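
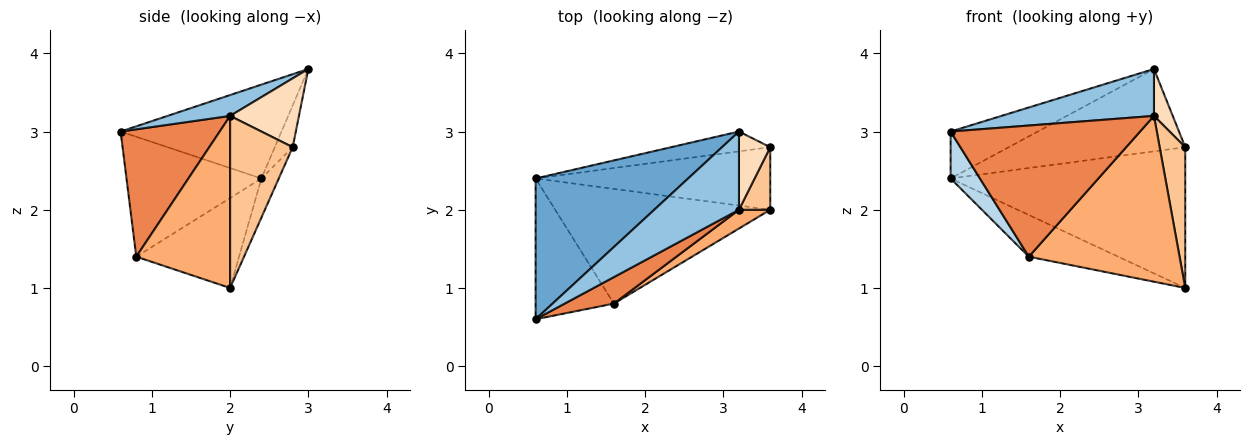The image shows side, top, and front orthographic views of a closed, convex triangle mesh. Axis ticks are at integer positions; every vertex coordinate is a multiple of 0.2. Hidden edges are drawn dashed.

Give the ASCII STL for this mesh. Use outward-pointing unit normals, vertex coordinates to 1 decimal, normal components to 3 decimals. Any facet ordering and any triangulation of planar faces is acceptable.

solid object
 facet normal -0.504 0.273 0.819
  outer loop
   vertex 0.6 2.4 2.4
   vertex 0.6 0.6 3.0
   vertex 3.2 3.0 3.8
  endloop
 endfacet
 facet normal 0.207 -0.503 0.839
  outer loop
   vertex 3.2 2.0 3.2
   vertex 3.2 3.0 3.8
   vertex 0.6 0.6 3.0
  endloop
 endfacet
 facet normal -0.824 -0.179 -0.537
  outer loop
   vertex 1.6 0.8 1.4
   vertex 0.6 0.6 3.0
   vertex 0.6 2.4 2.4
  endloop
 endfacet
 facet normal -0.366 0.318 -0.875
  outer loop
   vertex 1.6 0.8 1.4
   vertex 0.6 2.4 2.4
   vertex 3.6 2.0 1.0
  endloop
 endfacet
 facet normal 0.456 -0.872 0.176
  outer loop
   vertex 1.6 0.8 1.4
   vertex 3.2 2.0 3.2
   vertex 0.6 0.6 3.0
  endloop
 endfacet
 facet normal 0.526 -0.845 0.096
  outer loop
   vertex 1.6 0.8 1.4
   vertex 3.6 2.0 1.0
   vertex 3.2 2.0 3.2
  endloop
 endfacet
 facet normal 0.913 -0.373 0.166
  outer loop
   vertex 3.6 2.8 2.8
   vertex 3.2 2.0 3.2
   vertex 3.6 2.0 1.0
  endloop
 endfacet
 facet normal 0.884 -0.241 0.402
  outer loop
   vertex 3.6 2.8 2.8
   vertex 3.2 3.0 3.8
   vertex 3.2 2.0 3.2
  endloop
 endfacet
 facet normal -0.068 0.912 -0.405
  outer loop
   vertex 3.6 2.8 2.8
   vertex 3.6 2.0 1.0
   vertex 0.6 2.4 2.4
  endloop
 endfacet
 facet normal -0.098 0.968 -0.233
  outer loop
   vertex 3.6 2.8 2.8
   vertex 0.6 2.4 2.4
   vertex 3.2 3.0 3.8
  endloop
 endfacet
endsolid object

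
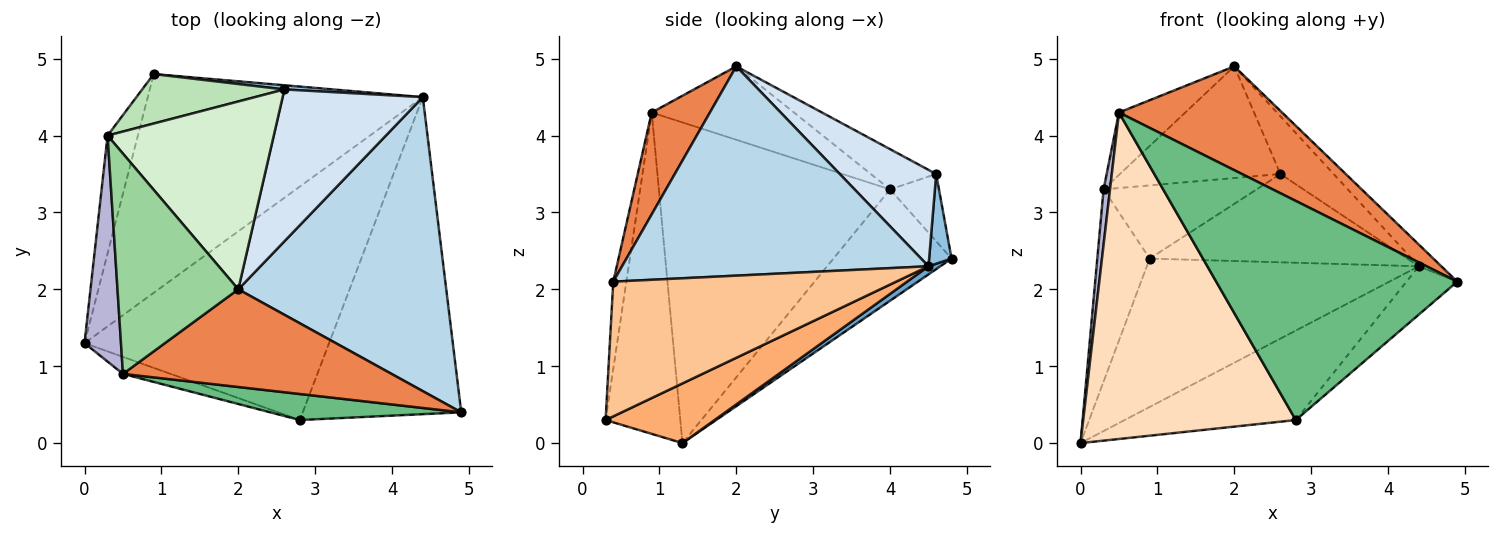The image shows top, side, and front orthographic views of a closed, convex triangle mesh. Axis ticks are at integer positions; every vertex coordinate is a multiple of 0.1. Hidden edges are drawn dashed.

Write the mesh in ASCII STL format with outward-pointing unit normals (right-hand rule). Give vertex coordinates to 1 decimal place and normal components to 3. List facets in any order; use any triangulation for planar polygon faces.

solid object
 facet normal 0.024 0.561 -0.827
  outer loop
   vertex 4.4 4.5 2.3
   vertex 0.0 1.3 0.0
   vertex 0.9 4.8 2.4
  endloop
 endfacet
 facet normal 0.087 0.995 0.047
  outer loop
   vertex 4.4 4.5 2.3
   vertex 0.9 4.8 2.4
   vertex 2.6 4.6 3.5
  endloop
 endfacet
 facet normal 0.708 0.052 0.704
  outer loop
   vertex 4.4 4.5 2.3
   vertex 2.0 2.0 4.9
   vertex 4.9 0.4 2.1
  endloop
 endfacet
 facet normal 0.541 0.299 0.786
  outer loop
   vertex 4.4 4.5 2.3
   vertex 2.6 4.6 3.5
   vertex 2.0 2.0 4.9
  endloop
 endfacet
 facet normal 0.252 -0.705 0.663
  outer loop
   vertex 0.5 0.9 4.3
   vertex 4.9 0.4 2.1
   vertex 2.0 2.0 4.9
  endloop
 endfacet
 facet normal 0.222 0.349 -0.910
  outer loop
   vertex 2.8 0.3 0.3
   vertex 0.0 1.3 0.0
   vertex 4.4 4.5 2.3
  endloop
 endfacet
 facet normal 0.643 0.115 -0.757
  outer loop
   vertex 2.8 0.3 0.3
   vertex 4.4 4.5 2.3
   vertex 4.9 0.4 2.1
  endloop
 endfacet
 facet normal -0.331 -0.942 -0.049
  outer loop
   vertex 2.8 0.3 0.3
   vertex 0.5 0.9 4.3
   vertex 0.0 1.3 0.0
  endloop
 endfacet
 facet normal -0.054 -0.992 0.118
  outer loop
   vertex 2.8 0.3 0.3
   vertex 4.9 0.4 2.1
   vertex 0.5 0.9 4.3
  endloop
 endfacet
 facet normal -0.505 0.235 0.831
  outer loop
   vertex 0.3 4.0 3.3
   vertex 0.5 0.9 4.3
   vertex 2.0 2.0 4.9
  endloop
 endfacet
 facet normal -0.256 0.801 0.541
  outer loop
   vertex 0.3 4.0 3.3
   vertex 2.6 4.6 3.5
   vertex 0.9 4.8 2.4
  endloop
 endfacet
 facet normal -0.204 0.500 0.842
  outer loop
   vertex 0.3 4.0 3.3
   vertex 2.0 2.0 4.9
   vertex 2.6 4.6 3.5
  endloop
 endfacet
 facet normal -0.887 0.394 -0.241
  outer loop
   vertex 0.3 4.0 3.3
   vertex 0.9 4.8 2.4
   vertex 0.0 1.3 0.0
  endloop
 endfacet
 facet normal -0.993 -0.028 0.113
  outer loop
   vertex 0.3 4.0 3.3
   vertex 0.0 1.3 0.0
   vertex 0.5 0.9 4.3
  endloop
 endfacet
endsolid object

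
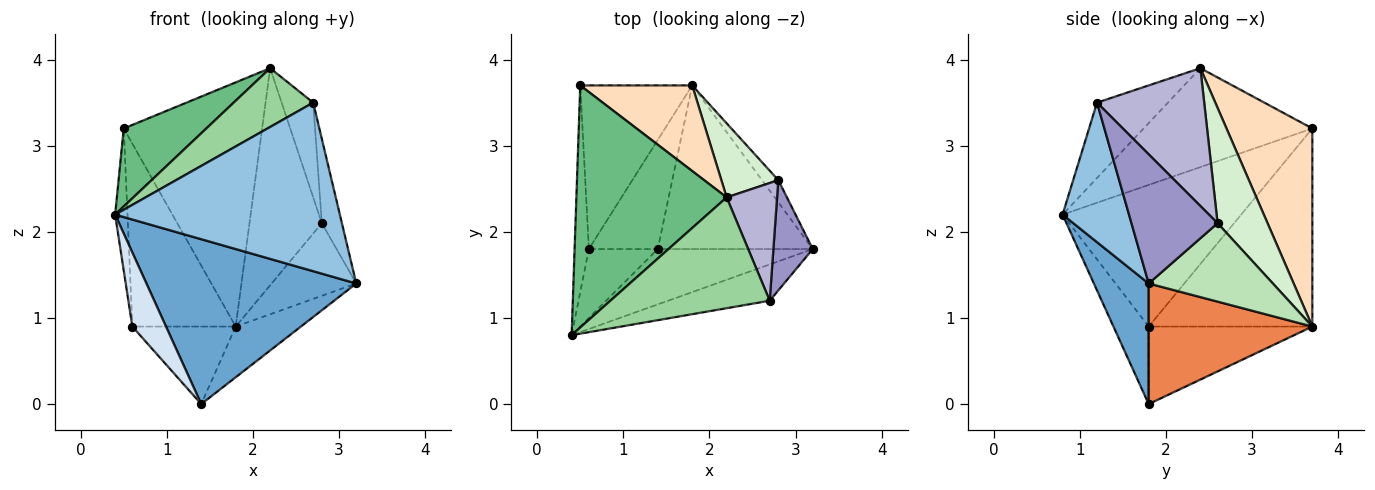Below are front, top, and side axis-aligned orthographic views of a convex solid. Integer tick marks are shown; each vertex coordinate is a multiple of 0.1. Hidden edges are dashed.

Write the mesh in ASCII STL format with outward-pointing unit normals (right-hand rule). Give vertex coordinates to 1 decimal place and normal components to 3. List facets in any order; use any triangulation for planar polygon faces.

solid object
 facet normal 0.240 -0.920 -0.309
  outer loop
   vertex 1.4 1.8 0.0
   vertex 3.2 1.8 1.4
   vertex 0.4 0.8 2.2
  endloop
 endfacet
 facet normal 0.278 -0.939 -0.202
  outer loop
   vertex 2.7 1.2 3.5
   vertex 0.4 0.8 2.2
   vertex 3.2 1.8 1.4
  endloop
 endfacet
 facet normal -0.993 0.069 -0.100
  outer loop
   vertex 0.6 1.8 0.9
   vertex 0.4 0.8 2.2
   vertex 0.5 3.7 3.2
  endloop
 endfacet
 facet normal -0.608 -0.581 -0.541
  outer loop
   vertex 0.6 1.8 0.9
   vertex 1.4 1.8 0.0
   vertex 0.4 0.8 2.2
  endloop
 endfacet
 facet normal 0.596 0.238 -0.767
  outer loop
   vertex 1.8 3.7 0.9
   vertex 3.2 1.8 1.4
   vertex 1.4 1.8 0.0
  endloop
 endfacet
 facet normal -0.763 0.482 -0.431
  outer loop
   vertex 1.8 3.7 0.9
   vertex 0.6 1.8 0.9
   vertex 0.5 3.7 3.2
  endloop
 endfacet
 facet normal -0.676 0.427 -0.601
  outer loop
   vertex 1.8 3.7 0.9
   vertex 1.4 1.8 0.0
   vertex 0.6 1.8 0.9
  endloop
 endfacet
 facet normal 0.505 0.814 0.286
  outer loop
   vertex 2.2 2.4 3.9
   vertex 1.8 3.7 0.9
   vertex 0.5 3.7 3.2
  endloop
 endfacet
 facet normal -0.531 -0.260 0.807
  outer loop
   vertex 2.2 2.4 3.9
   vertex 0.5 3.7 3.2
   vertex 0.4 0.8 2.2
  endloop
 endfacet
 facet normal -0.386 -0.432 0.815
  outer loop
   vertex 2.2 2.4 3.9
   vertex 0.4 0.8 2.2
   vertex 2.7 1.2 3.5
  endloop
 endfacet
 facet normal 0.814 0.555 -0.169
  outer loop
   vertex 2.8 2.6 2.1
   vertex 3.2 1.8 1.4
   vertex 1.8 3.7 0.9
  endloop
 endfacet
 facet normal 0.547 0.792 0.270
  outer loop
   vertex 2.8 2.6 2.1
   vertex 1.8 3.7 0.9
   vertex 2.2 2.4 3.9
  endloop
 endfacet
 facet normal 0.934 0.218 0.285
  outer loop
   vertex 2.8 2.6 2.1
   vertex 2.7 1.2 3.5
   vertex 3.2 1.8 1.4
  endloop
 endfacet
 facet normal 0.905 0.267 0.331
  outer loop
   vertex 2.8 2.6 2.1
   vertex 2.2 2.4 3.9
   vertex 2.7 1.2 3.5
  endloop
 endfacet
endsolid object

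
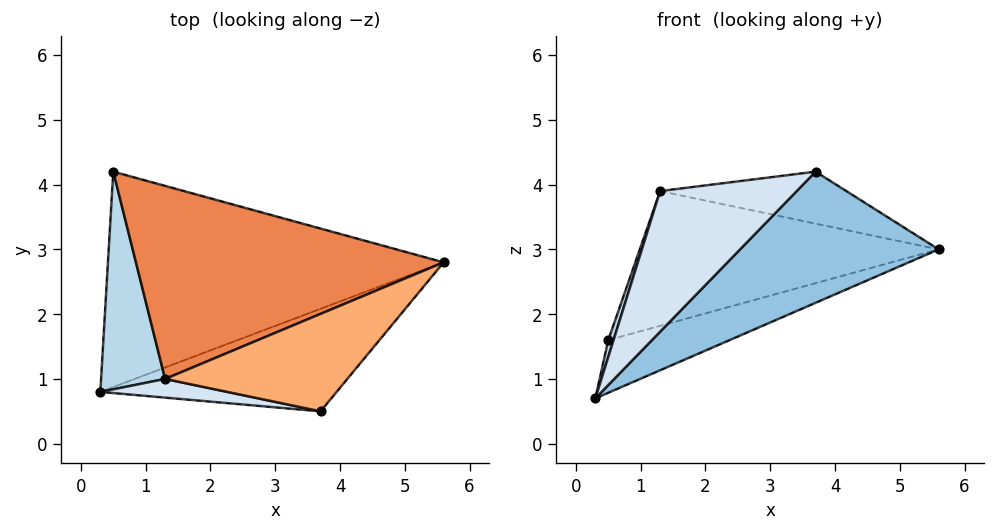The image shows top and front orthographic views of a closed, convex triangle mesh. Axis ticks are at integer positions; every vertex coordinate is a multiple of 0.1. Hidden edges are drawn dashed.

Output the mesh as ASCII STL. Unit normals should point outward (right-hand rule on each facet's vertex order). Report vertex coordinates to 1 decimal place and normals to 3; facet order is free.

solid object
 facet normal 0.315 0.226 -0.922
  outer loop
   vertex 0.5 4.2 1.6
   vertex 5.6 2.8 3.0
   vertex 0.3 0.8 0.7
  endloop
 endfacet
 facet normal 0.492 -0.686 -0.536
  outer loop
   vertex 3.7 0.5 4.2
   vertex 0.3 0.8 0.7
   vertex 5.6 2.8 3.0
  endloop
 endfacet
 facet normal -0.954 -0.023 0.300
  outer loop
   vertex 1.3 1.0 3.9
   vertex 0.5 4.2 1.6
   vertex 0.3 0.8 0.7
  endloop
 endfacet
 facet normal -0.218 -0.968 0.128
  outer loop
   vertex 1.3 1.0 3.9
   vertex 0.3 0.8 0.7
   vertex 3.7 0.5 4.2
  endloop
 endfacet
 facet normal -0.068 0.571 0.818
  outer loop
   vertex 1.3 1.0 3.9
   vertex 5.6 2.8 3.0
   vertex 0.5 4.2 1.6
  endloop
 endfacet
 facet normal -0.012 0.470 0.882
  outer loop
   vertex 1.3 1.0 3.9
   vertex 3.7 0.5 4.2
   vertex 5.6 2.8 3.0
  endloop
 endfacet
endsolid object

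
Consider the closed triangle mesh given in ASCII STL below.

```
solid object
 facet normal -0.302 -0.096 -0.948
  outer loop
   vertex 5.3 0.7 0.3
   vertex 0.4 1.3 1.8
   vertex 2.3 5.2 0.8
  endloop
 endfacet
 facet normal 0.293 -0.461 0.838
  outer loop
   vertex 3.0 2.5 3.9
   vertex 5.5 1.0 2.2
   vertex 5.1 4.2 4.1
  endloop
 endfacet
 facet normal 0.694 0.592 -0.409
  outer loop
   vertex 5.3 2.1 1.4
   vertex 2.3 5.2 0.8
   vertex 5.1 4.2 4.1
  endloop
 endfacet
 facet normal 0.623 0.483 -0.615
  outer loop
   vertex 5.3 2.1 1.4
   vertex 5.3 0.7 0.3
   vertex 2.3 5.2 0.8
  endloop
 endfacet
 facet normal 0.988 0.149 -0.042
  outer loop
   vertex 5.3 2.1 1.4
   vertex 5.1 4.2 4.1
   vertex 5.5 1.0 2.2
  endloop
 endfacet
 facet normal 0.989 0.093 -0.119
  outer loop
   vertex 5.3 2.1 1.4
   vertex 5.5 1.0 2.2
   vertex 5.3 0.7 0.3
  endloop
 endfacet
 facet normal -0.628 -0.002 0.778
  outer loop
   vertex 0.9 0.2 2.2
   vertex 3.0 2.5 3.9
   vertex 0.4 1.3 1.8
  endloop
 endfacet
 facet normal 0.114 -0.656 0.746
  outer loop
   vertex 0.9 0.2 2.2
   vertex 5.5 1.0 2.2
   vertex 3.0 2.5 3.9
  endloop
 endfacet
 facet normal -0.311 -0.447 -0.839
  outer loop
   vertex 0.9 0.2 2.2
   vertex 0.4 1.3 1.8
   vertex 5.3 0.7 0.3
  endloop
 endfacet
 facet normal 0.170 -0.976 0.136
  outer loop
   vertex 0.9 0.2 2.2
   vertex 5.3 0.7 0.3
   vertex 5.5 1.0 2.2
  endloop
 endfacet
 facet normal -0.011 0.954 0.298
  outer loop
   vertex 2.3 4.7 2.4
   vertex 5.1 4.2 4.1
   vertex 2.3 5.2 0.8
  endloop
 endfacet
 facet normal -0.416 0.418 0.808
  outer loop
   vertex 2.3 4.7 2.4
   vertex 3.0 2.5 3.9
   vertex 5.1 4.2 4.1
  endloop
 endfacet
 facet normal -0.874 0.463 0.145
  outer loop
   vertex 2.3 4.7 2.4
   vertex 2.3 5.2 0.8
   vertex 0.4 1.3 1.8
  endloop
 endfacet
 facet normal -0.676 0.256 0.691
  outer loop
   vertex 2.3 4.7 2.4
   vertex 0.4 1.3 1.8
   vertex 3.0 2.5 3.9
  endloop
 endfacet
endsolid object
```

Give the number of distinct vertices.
9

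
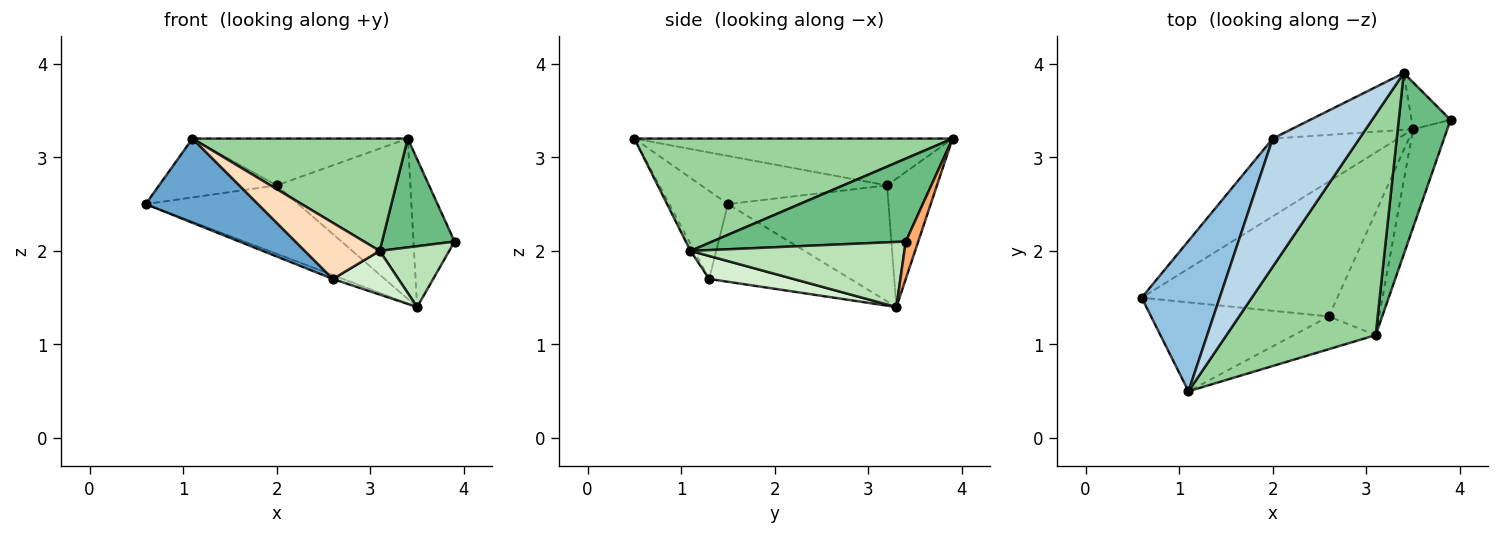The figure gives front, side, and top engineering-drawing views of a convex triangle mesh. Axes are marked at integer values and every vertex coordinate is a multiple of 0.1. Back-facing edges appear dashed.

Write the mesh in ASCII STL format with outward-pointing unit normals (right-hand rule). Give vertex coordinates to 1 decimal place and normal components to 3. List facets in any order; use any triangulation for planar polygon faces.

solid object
 facet normal -0.338 -0.647 -0.683
  outer loop
   vertex 2.6 1.3 1.7
   vertex 1.1 0.5 3.2
   vertex 0.6 1.5 2.5
  endloop
 endfacet
 facet normal -0.499 0.316 0.807
  outer loop
   vertex 2.0 3.2 2.7
   vertex 0.6 1.5 2.5
   vertex 1.1 0.5 3.2
  endloop
 endfacet
 facet normal -0.452 0.306 0.838
  outer loop
   vertex 2.0 3.2 2.7
   vertex 1.1 0.5 3.2
   vertex 3.4 3.9 3.2
  endloop
 endfacet
 facet normal -0.369 0.027 -0.929
  outer loop
   vertex 3.5 3.3 1.4
   vertex 2.6 1.3 1.7
   vertex 0.6 1.5 2.5
  endloop
 endfacet
 facet normal -0.571 0.542 -0.617
  outer loop
   vertex 3.5 3.3 1.4
   vertex 0.6 1.5 2.5
   vertex 2.0 3.2 2.7
  endloop
 endfacet
 facet normal 0.278 0.916 -0.290
  outer loop
   vertex 3.5 3.3 1.4
   vertex 3.4 3.9 3.2
   vertex 3.9 3.4 2.1
  endloop
 endfacet
 facet normal -0.332 0.889 -0.315
  outer loop
   vertex 3.5 3.3 1.4
   vertex 2.0 3.2 2.7
   vertex 3.4 3.9 3.2
  endloop
 endfacet
 facet normal -0.043 -0.863 -0.503
  outer loop
   vertex 3.1 1.1 2.0
   vertex 1.1 0.5 3.2
   vertex 2.6 1.3 1.7
  endloop
 endfacet
 facet normal 0.808 -0.303 0.505
  outer loop
   vertex 3.1 1.1 2.0
   vertex 3.9 3.4 2.1
   vertex 3.4 3.9 3.2
  endloop
 endfacet
 facet normal 0.557 -0.377 0.740
  outer loop
   vertex 3.1 1.1 2.0
   vertex 3.4 3.9 3.2
   vertex 1.1 0.5 3.2
  endloop
 endfacet
 facet normal 0.851 -0.277 -0.447
  outer loop
   vertex 3.1 1.1 2.0
   vertex 3.5 3.3 1.4
   vertex 3.9 3.4 2.1
  endloop
 endfacet
 facet normal 0.396 -0.308 -0.865
  outer loop
   vertex 3.1 1.1 2.0
   vertex 2.6 1.3 1.7
   vertex 3.5 3.3 1.4
  endloop
 endfacet
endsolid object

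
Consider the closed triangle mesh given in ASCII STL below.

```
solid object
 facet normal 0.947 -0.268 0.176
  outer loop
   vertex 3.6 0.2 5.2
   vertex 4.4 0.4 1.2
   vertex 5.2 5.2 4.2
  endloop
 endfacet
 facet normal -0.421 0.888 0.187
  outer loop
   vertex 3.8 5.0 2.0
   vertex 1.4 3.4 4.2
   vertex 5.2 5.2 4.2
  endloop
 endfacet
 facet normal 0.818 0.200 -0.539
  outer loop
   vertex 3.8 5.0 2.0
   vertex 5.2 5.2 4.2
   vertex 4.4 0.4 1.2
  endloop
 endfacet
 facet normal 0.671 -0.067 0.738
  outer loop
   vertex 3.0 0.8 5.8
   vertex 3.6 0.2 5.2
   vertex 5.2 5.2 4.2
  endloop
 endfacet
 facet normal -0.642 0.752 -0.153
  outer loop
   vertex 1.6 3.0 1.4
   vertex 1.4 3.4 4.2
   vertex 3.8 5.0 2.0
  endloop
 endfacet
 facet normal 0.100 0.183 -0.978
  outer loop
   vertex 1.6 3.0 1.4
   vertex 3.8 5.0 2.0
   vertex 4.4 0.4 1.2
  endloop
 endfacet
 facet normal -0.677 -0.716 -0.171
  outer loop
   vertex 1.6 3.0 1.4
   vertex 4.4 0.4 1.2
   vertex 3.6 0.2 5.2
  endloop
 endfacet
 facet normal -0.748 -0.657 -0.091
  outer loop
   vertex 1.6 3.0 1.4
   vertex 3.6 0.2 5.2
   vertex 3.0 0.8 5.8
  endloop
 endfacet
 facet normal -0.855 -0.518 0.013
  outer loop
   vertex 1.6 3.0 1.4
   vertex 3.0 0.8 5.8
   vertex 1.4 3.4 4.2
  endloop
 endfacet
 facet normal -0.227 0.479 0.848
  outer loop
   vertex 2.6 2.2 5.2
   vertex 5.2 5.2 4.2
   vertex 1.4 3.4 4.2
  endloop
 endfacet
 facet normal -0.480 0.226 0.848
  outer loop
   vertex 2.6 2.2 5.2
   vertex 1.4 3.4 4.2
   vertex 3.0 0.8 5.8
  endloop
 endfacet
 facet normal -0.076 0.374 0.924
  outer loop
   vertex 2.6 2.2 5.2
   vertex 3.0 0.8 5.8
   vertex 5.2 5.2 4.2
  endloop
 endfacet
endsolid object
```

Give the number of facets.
12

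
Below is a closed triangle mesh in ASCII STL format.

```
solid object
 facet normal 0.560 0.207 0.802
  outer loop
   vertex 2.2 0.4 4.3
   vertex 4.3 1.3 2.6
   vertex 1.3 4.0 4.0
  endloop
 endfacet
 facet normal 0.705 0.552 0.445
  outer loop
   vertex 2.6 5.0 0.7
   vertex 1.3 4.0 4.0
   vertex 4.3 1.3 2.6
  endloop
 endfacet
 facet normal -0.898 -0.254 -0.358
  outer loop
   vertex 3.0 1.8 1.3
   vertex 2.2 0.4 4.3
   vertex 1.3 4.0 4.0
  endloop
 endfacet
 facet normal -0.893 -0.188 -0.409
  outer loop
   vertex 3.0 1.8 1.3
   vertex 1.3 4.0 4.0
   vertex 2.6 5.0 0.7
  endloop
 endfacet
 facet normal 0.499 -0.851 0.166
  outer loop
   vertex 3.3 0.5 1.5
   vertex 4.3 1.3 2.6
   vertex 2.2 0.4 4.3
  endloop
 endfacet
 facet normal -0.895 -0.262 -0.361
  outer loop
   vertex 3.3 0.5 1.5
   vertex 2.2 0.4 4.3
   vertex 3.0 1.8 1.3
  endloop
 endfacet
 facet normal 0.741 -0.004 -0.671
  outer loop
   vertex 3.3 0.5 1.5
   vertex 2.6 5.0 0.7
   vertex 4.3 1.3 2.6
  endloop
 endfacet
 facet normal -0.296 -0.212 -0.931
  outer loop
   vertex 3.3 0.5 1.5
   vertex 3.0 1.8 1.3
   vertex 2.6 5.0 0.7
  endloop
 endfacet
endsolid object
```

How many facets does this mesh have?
8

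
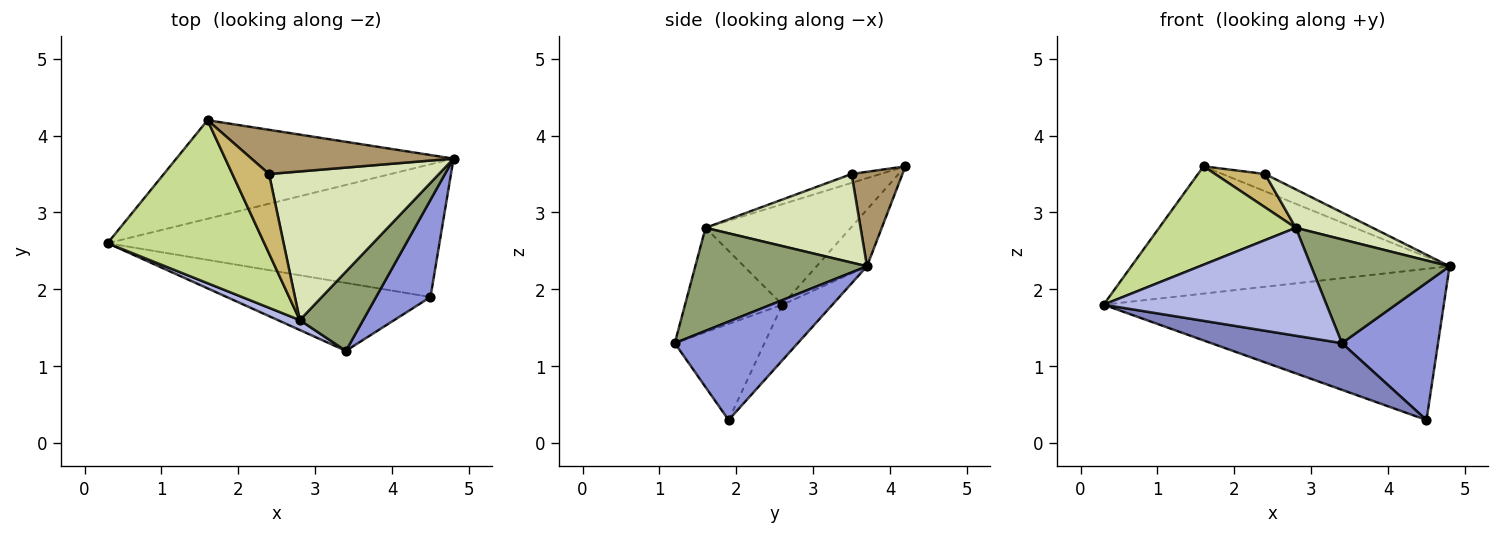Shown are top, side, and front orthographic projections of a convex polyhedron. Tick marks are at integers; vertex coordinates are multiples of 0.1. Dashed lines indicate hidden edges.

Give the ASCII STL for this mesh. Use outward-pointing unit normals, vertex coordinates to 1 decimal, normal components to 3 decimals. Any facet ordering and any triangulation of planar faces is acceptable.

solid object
 facet normal -0.110 0.747 -0.656
  outer loop
   vertex 4.5 1.9 0.3
   vertex 0.3 2.6 1.8
   vertex 4.8 3.7 2.3
  endloop
 endfacet
 facet normal -0.362 -0.528 -0.768
  outer loop
   vertex 4.5 1.9 0.3
   vertex 3.4 1.2 1.3
   vertex 0.3 2.6 1.8
  endloop
 endfacet
 facet normal 0.722 -0.564 0.400
  outer loop
   vertex 4.5 1.9 0.3
   vertex 4.8 3.7 2.3
   vertex 3.4 1.2 1.3
  endloop
 endfacet
 facet normal -0.399 -0.913 0.084
  outer loop
   vertex 2.8 1.6 2.8
   vertex 0.3 2.6 1.8
   vertex 3.4 1.2 1.3
  endloop
 endfacet
 facet normal 0.702 -0.566 0.432
  outer loop
   vertex 2.8 1.6 2.8
   vertex 3.4 1.2 1.3
   vertex 4.8 3.7 2.3
  endloop
 endfacet
 facet normal -0.124 0.784 -0.608
  outer loop
   vertex 1.6 4.2 3.6
   vertex 4.8 3.7 2.3
   vertex 0.3 2.6 1.8
  endloop
 endfacet
 facet normal -0.481 -0.453 0.750
  outer loop
   vertex 1.6 4.2 3.6
   vertex 0.3 2.6 1.8
   vertex 2.8 1.6 2.8
  endloop
 endfacet
 facet normal 0.451 -0.224 0.864
  outer loop
   vertex 2.4 3.5 3.5
   vertex 2.8 1.6 2.8
   vertex 4.8 3.7 2.3
  endloop
 endfacet
 facet normal 0.399 0.334 0.854
  outer loop
   vertex 2.4 3.5 3.5
   vertex 4.8 3.7 2.3
   vertex 1.6 4.2 3.6
  endloop
 endfacet
 facet normal -0.218 -0.377 0.900
  outer loop
   vertex 2.4 3.5 3.5
   vertex 1.6 4.2 3.6
   vertex 2.8 1.6 2.8
  endloop
 endfacet
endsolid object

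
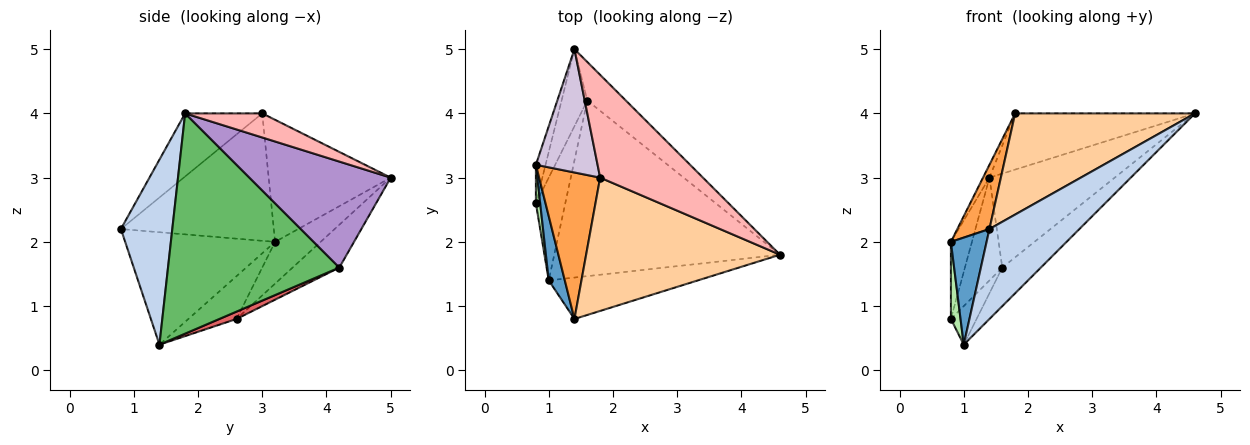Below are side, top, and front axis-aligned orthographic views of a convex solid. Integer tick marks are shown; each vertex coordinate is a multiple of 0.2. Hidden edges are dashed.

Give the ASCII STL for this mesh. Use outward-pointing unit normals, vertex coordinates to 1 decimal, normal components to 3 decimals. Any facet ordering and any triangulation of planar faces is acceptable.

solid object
 facet normal -0.964 -0.229 0.138
  outer loop
   vertex 1.0 1.4 0.4
   vertex 1.4 0.8 2.2
   vertex 0.8 3.2 2.0
  endloop
 endfacet
 facet normal 0.461 -0.806 -0.371
  outer loop
   vertex 1.0 1.4 0.4
   vertex 4.6 1.8 4.0
   vertex 1.4 0.8 2.2
  endloop
 endfacet
 facet normal -0.886 -0.186 0.424
  outer loop
   vertex 1.8 3.0 4.0
   vertex 0.8 3.2 2.0
   vertex 1.4 0.8 2.2
  endloop
 endfacet
 facet normal -0.251 -0.585 0.771
  outer loop
   vertex 1.8 3.0 4.0
   vertex 1.4 0.8 2.2
   vertex 4.6 1.8 4.0
  endloop
 endfacet
 facet normal 0.690 0.155 -0.707
  outer loop
   vertex 1.6 4.2 1.6
   vertex 4.6 1.8 4.0
   vertex 1.0 1.4 0.4
  endloop
 endfacet
 facet normal -0.976 -0.195 0.098
  outer loop
   vertex 0.8 2.6 0.8
   vertex 1.0 1.4 0.4
   vertex 0.8 3.2 2.0
  endloop
 endfacet
 facet normal 0.228 0.342 -0.912
  outer loop
   vertex 0.8 2.6 0.8
   vertex 1.6 4.2 1.6
   vertex 1.0 1.4 0.4
  endloop
 endfacet
 facet normal 0.201 0.470 0.859
  outer loop
   vertex 1.4 5.0 3.0
   vertex 1.8 3.0 4.0
   vertex 4.6 1.8 4.0
  endloop
 endfacet
 facet normal 0.722 0.640 -0.263
  outer loop
   vertex 1.4 5.0 3.0
   vertex 4.6 1.8 4.0
   vertex 1.6 4.2 1.6
  endloop
 endfacet
 facet normal -0.892 0.047 0.450
  outer loop
   vertex 1.4 5.0 3.0
   vertex 0.8 3.2 2.0
   vertex 1.8 3.0 4.0
  endloop
 endfacet
 facet normal -0.889 0.410 -0.205
  outer loop
   vertex 1.4 5.0 3.0
   vertex 0.8 2.6 0.8
   vertex 0.8 3.2 2.0
  endloop
 endfacet
 facet normal -0.707 0.566 -0.424
  outer loop
   vertex 1.4 5.0 3.0
   vertex 1.6 4.2 1.6
   vertex 0.8 2.6 0.8
  endloop
 endfacet
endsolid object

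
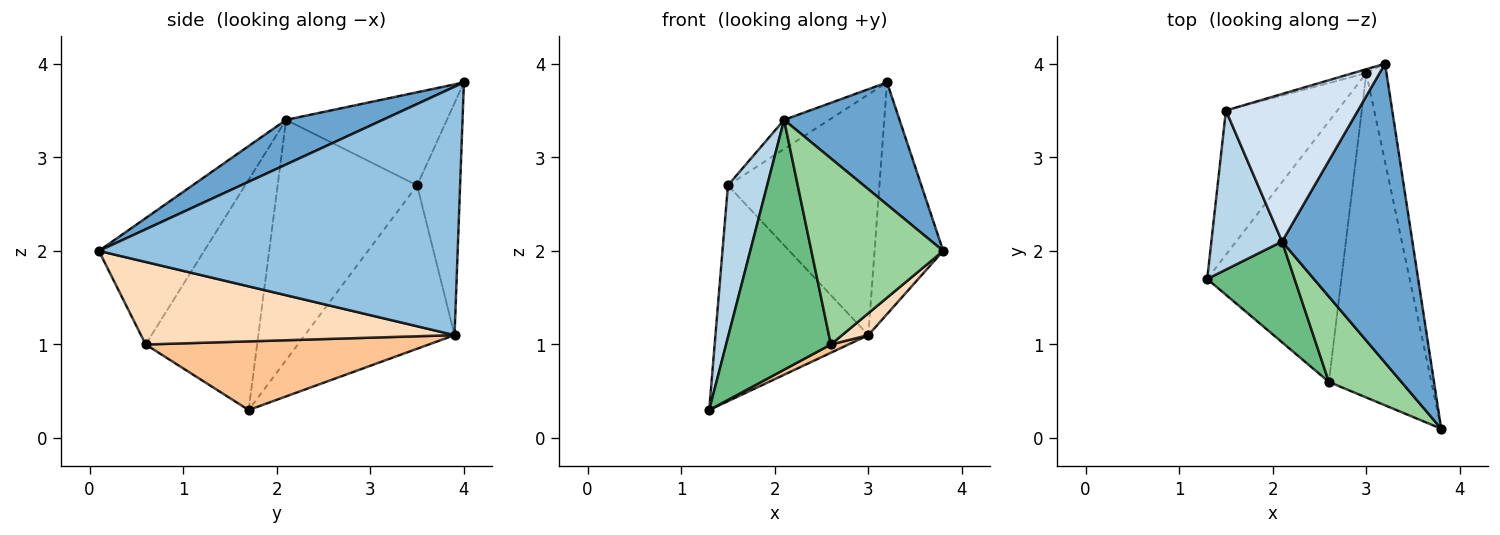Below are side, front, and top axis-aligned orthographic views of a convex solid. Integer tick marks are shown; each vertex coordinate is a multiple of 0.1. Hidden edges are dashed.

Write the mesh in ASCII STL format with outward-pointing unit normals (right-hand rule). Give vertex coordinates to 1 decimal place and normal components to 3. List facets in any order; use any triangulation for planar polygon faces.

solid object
 facet normal 0.302 -0.361 0.882
  outer loop
   vertex 2.1 2.1 3.4
   vertex 3.8 0.1 2.0
   vertex 3.2 4.0 3.8
  endloop
 endfacet
 facet normal 0.979 0.187 -0.079
  outer loop
   vertex 3.0 3.9 1.1
   vertex 3.2 4.0 3.8
   vertex 3.8 0.1 2.0
  endloop
 endfacet
 facet normal -0.926 -0.261 0.273
  outer loop
   vertex 1.5 3.5 2.7
   vertex 1.3 1.7 0.3
   vertex 2.1 2.1 3.4
  endloop
 endfacet
 facet normal -0.569 0.160 0.807
  outer loop
   vertex 1.5 3.5 2.7
   vertex 2.1 2.1 3.4
   vertex 3.2 4.0 3.8
  endloop
 endfacet
 facet normal -0.631 0.645 -0.431
  outer loop
   vertex 1.5 3.5 2.7
   vertex 3.0 3.9 1.1
   vertex 1.3 1.7 0.3
  endloop
 endfacet
 facet normal -0.273 0.962 -0.015
  outer loop
   vertex 1.5 3.5 2.7
   vertex 3.2 4.0 3.8
   vertex 3.0 3.9 1.1
  endloop
 endfacet
 facet normal 0.455 -0.028 -0.890
  outer loop
   vertex 2.6 0.6 1.0
   vertex 1.3 1.7 0.3
   vertex 3.0 3.9 1.1
  endloop
 endfacet
 facet normal 0.626 -0.052 -0.778
  outer loop
   vertex 2.6 0.6 1.0
   vertex 3.0 3.9 1.1
   vertex 3.8 0.1 2.0
  endloop
 endfacet
 facet normal -0.702 -0.660 0.266
  outer loop
   vertex 2.6 0.6 1.0
   vertex 2.1 2.1 3.4
   vertex 1.3 1.7 0.3
  endloop
 endfacet
 facet normal -0.588 -0.736 0.337
  outer loop
   vertex 2.6 0.6 1.0
   vertex 3.8 0.1 2.0
   vertex 2.1 2.1 3.4
  endloop
 endfacet
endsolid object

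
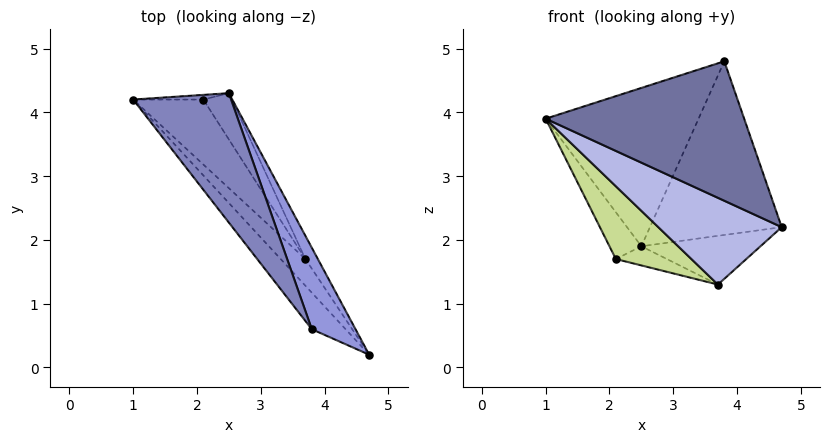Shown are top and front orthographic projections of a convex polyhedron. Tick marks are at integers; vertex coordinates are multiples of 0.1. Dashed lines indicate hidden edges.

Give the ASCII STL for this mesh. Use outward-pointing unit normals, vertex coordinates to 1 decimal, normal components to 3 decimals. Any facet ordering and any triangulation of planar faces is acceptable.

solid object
 facet normal -0.758 -0.631 -0.165
  outer loop
   vertex 3.8 0.6 4.8
   vertex 1.0 4.2 3.9
   vertex 4.7 0.2 2.2
  endloop
 endfacet
 facet normal 0.621 0.607 0.496
  outer loop
   vertex 3.8 0.6 4.8
   vertex 2.5 4.3 1.9
   vertex 1.0 4.2 3.9
  endloop
 endfacet
 facet normal 0.852 0.474 0.222
  outer loop
   vertex 3.8 0.6 4.8
   vertex 4.7 0.2 2.2
   vertex 2.5 4.3 1.9
  endloop
 endfacet
 facet normal -0.760 -0.621 -0.191
  outer loop
   vertex 3.7 1.7 1.3
   vertex 4.7 0.2 2.2
   vertex 1.0 4.2 3.9
  endloop
 endfacet
 facet normal 0.867 0.450 -0.214
  outer loop
   vertex 3.7 1.7 1.3
   vertex 2.5 4.3 1.9
   vertex 4.7 0.2 2.2
  endloop
 endfacet
 facet normal -0.195 0.976 -0.098
  outer loop
   vertex 2.1 4.2 1.7
   vertex 1.0 4.2 3.9
   vertex 2.5 4.3 1.9
  endloop
 endfacet
 facet normal -0.800 -0.448 -0.400
  outer loop
   vertex 2.1 4.2 1.7
   vertex 3.7 1.7 1.3
   vertex 1.0 4.2 3.9
  endloop
 endfacet
 facet normal 0.344 0.359 -0.868
  outer loop
   vertex 2.1 4.2 1.7
   vertex 2.5 4.3 1.9
   vertex 3.7 1.7 1.3
  endloop
 endfacet
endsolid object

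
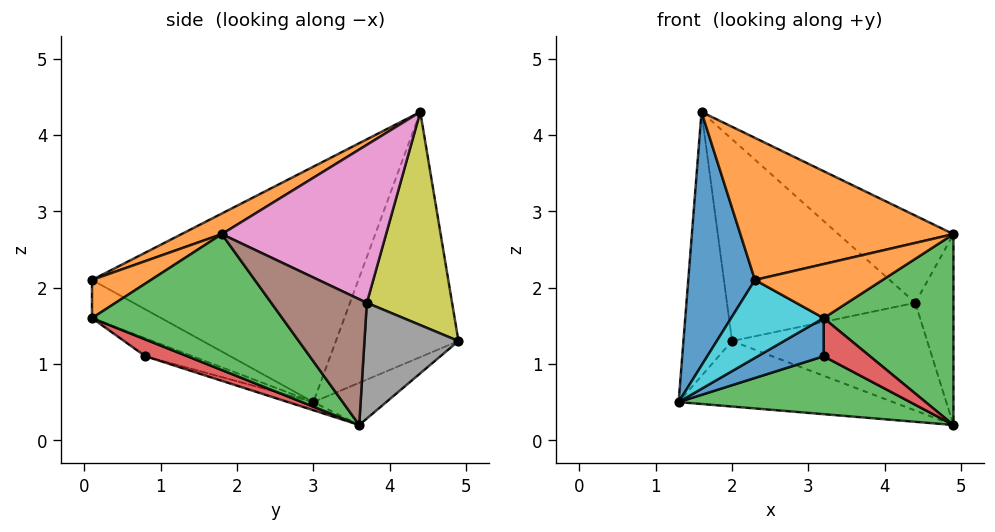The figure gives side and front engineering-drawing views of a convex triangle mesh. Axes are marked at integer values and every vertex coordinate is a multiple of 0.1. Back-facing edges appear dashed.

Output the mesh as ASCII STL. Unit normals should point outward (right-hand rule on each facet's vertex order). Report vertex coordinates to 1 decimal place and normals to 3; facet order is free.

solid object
 facet normal -0.957 -0.240 0.164
  outer loop
   vertex 1.6 4.4 4.3
   vertex 1.3 3.0 0.5
   vertex 2.3 0.1 2.1
  endloop
 endfacet
 facet normal 0.084 -0.443 0.893
  outer loop
   vertex 4.9 1.8 2.7
   vertex 1.6 4.4 4.3
   vertex 2.3 0.1 2.1
  endloop
 endfacet
 facet normal -0.032 -0.288 -0.957
  outer loop
   vertex 3.2 0.8 1.1
   vertex 1.3 3.0 0.5
   vertex 4.9 3.6 0.2
  endloop
 endfacet
 facet normal -0.146 0.429 -0.891
  outer loop
   vertex 2.0 4.9 1.3
   vertex 4.9 3.6 0.2
   vertex 1.3 3.0 0.5
  endloop
 endfacet
 facet normal -0.928 0.368 -0.062
  outer loop
   vertex 2.0 4.9 1.3
   vertex 1.3 3.0 0.5
   vertex 1.6 4.4 4.3
  endloop
 endfacet
 facet normal 0.897 0.358 0.258
  outer loop
   vertex 4.4 3.7 1.8
   vertex 4.9 1.8 2.7
   vertex 4.9 3.6 0.2
  endloop
 endfacet
 facet normal 0.653 0.458 0.603
  outer loop
   vertex 4.4 3.7 1.8
   vertex 1.6 4.4 4.3
   vertex 4.9 1.8 2.7
  endloop
 endfacet
 facet normal 0.433 0.898 0.079
  outer loop
   vertex 4.4 3.7 1.8
   vertex 4.9 3.6 0.2
   vertex 2.0 4.9 1.3
  endloop
 endfacet
 facet normal 0.404 0.892 0.203
  outer loop
   vertex 4.4 3.7 1.8
   vertex 2.0 4.9 1.3
   vertex 1.6 4.4 4.3
  endloop
 endfacet
 facet normal -0.407 -0.545 -0.733
  outer loop
   vertex 3.2 0.1 1.6
   vertex 2.3 0.1 2.1
   vertex 1.3 3.0 0.5
  endloop
 endfacet
 facet normal -0.384 -0.537 -0.751
  outer loop
   vertex 3.2 0.1 1.6
   vertex 1.3 3.0 0.5
   vertex 3.2 0.8 1.1
  endloop
 endfacet
 facet normal 0.335 -0.725 0.602
  outer loop
   vertex 3.2 0.1 1.6
   vertex 4.9 1.8 2.7
   vertex 2.3 0.1 2.1
  endloop
 endfacet
 facet normal 0.765 -0.522 -0.376
  outer loop
   vertex 3.2 0.1 1.6
   vertex 4.9 3.6 0.2
   vertex 4.9 1.8 2.7
  endloop
 endfacet
 facet normal 0.466 -0.514 -0.720
  outer loop
   vertex 3.2 0.1 1.6
   vertex 3.2 0.8 1.1
   vertex 4.9 3.6 0.2
  endloop
 endfacet
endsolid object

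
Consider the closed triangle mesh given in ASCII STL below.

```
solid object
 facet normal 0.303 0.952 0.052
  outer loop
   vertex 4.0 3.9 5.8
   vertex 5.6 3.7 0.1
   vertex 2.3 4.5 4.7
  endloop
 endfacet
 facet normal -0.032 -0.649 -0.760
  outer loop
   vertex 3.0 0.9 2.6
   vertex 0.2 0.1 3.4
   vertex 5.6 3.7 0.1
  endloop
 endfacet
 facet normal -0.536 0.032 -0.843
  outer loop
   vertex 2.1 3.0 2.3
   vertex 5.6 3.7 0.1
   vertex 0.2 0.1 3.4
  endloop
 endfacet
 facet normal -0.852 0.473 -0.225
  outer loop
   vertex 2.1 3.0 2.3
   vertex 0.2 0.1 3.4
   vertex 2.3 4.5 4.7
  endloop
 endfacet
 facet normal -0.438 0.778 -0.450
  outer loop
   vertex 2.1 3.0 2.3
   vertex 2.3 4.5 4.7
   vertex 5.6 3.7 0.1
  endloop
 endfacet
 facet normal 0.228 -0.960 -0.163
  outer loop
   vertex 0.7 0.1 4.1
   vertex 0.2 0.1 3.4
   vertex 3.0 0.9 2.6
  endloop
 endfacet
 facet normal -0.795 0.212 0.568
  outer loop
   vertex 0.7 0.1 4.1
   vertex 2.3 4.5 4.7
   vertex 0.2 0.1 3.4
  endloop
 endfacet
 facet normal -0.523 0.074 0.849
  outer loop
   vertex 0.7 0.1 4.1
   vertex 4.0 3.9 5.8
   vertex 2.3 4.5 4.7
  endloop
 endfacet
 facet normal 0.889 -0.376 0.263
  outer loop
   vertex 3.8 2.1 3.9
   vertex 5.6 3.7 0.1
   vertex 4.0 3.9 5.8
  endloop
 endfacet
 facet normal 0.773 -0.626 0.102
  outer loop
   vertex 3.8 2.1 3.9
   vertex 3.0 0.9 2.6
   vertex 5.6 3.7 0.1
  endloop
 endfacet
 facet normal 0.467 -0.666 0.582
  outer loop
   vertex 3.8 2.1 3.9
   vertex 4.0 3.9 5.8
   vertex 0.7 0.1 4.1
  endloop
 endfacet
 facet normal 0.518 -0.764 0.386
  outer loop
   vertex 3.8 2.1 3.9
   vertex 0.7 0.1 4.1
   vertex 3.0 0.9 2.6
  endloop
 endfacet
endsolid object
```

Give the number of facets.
12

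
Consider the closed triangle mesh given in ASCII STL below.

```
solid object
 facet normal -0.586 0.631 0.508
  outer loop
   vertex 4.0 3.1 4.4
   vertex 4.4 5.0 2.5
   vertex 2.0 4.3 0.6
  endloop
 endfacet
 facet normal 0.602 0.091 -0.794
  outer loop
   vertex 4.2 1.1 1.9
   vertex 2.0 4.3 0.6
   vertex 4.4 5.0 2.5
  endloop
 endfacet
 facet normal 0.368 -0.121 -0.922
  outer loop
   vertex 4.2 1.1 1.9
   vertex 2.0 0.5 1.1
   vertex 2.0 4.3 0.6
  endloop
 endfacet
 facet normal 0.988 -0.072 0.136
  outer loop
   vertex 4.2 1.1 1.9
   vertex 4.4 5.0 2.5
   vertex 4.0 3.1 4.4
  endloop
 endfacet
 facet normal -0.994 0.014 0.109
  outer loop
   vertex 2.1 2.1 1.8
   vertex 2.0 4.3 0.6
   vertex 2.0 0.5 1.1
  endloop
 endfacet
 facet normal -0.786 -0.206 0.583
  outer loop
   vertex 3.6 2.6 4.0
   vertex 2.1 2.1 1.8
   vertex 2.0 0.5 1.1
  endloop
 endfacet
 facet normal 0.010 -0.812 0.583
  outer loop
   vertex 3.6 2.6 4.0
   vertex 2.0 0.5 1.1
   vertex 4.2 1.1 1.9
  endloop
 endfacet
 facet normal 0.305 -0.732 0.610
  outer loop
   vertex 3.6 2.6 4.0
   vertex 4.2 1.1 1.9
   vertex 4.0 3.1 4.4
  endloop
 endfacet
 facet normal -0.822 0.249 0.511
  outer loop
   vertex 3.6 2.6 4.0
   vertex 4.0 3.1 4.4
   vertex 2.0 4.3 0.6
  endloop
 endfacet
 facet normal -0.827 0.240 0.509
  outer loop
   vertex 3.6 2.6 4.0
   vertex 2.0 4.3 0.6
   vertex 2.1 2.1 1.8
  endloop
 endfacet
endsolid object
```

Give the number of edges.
15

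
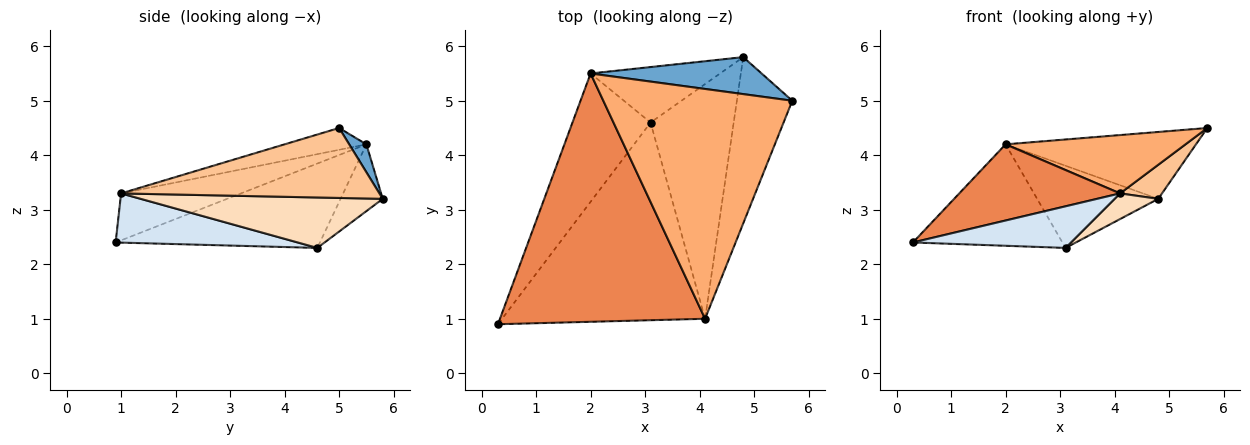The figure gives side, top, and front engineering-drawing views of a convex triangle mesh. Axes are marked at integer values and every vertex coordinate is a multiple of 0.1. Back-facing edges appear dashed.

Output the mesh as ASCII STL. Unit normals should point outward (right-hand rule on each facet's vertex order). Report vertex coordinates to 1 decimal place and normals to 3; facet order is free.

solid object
 facet normal 0.079 0.872 0.482
  outer loop
   vertex 2.0 5.5 4.2
   vertex 5.7 5.0 4.5
   vertex 4.8 5.8 3.2
  endloop
 endfacet
 facet normal -0.647 0.473 -0.598
  outer loop
   vertex 2.0 5.5 4.2
   vertex 3.1 4.6 2.3
   vertex 0.3 0.9 2.4
  endloop
 endfacet
 facet normal -0.277 0.796 -0.538
  outer loop
   vertex 2.0 5.5 4.2
   vertex 4.8 5.8 3.2
   vertex 3.1 4.6 2.3
  endloop
 endfacet
 facet normal 0.231 -0.200 -0.952
  outer loop
   vertex 4.1 1.0 3.3
   vertex 0.3 0.9 2.4
   vertex 3.1 4.6 2.3
  endloop
 endfacet
 facet normal -0.214 -0.286 0.934
  outer loop
   vertex 4.1 1.0 3.3
   vertex 2.0 5.5 4.2
   vertex 0.3 0.9 2.4
  endloop
 endfacet
 facet normal -0.111 -0.245 0.963
  outer loop
   vertex 4.1 1.0 3.3
   vertex 5.7 5.0 4.5
   vertex 2.0 5.5 4.2
  endloop
 endfacet
 facet normal 0.778 -0.126 -0.616
  outer loop
   vertex 4.1 1.0 3.3
   vertex 4.8 5.8 3.2
   vertex 5.7 5.0 4.5
  endloop
 endfacet
 facet normal 0.516 -0.093 -0.851
  outer loop
   vertex 4.1 1.0 3.3
   vertex 3.1 4.6 2.3
   vertex 4.8 5.8 3.2
  endloop
 endfacet
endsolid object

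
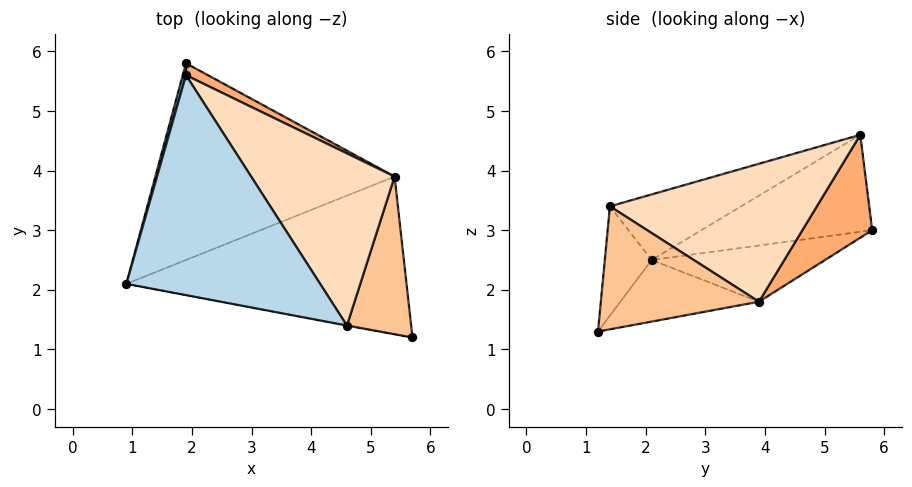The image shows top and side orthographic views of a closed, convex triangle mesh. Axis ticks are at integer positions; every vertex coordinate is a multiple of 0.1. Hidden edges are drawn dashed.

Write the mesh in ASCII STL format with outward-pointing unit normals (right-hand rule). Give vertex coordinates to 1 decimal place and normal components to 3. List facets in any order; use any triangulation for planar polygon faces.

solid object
 facet normal -0.966 0.257 0.032
  outer loop
   vertex 1.9 5.6 4.6
   vertex 1.9 5.8 3.0
   vertex 0.9 2.1 2.5
  endloop
 endfacet
 facet normal -0.185 -0.983 -0.003
  outer loop
   vertex 4.6 1.4 3.4
   vertex 0.9 2.1 2.5
   vertex 5.7 1.2 1.3
  endloop
 endfacet
 facet normal -0.289 -0.430 0.855
  outer loop
   vertex 4.6 1.4 3.4
   vertex 1.9 5.6 4.6
   vertex 0.9 2.1 2.5
  endloop
 endfacet
 facet normal -0.212 0.155 -0.965
  outer loop
   vertex 5.4 3.9 1.8
   vertex 5.7 1.2 1.3
   vertex 0.9 2.1 2.5
  endloop
 endfacet
 facet normal -0.225 0.190 -0.956
  outer loop
   vertex 5.4 3.9 1.8
   vertex 0.9 2.1 2.5
   vertex 1.9 5.8 3.0
  endloop
 endfacet
 facet normal 0.502 0.858 0.107
  outer loop
   vertex 5.4 3.9 1.8
   vertex 1.9 5.8 3.0
   vertex 1.9 5.6 4.6
  endloop
 endfacet
 facet normal 0.886 0.013 0.463
  outer loop
   vertex 5.4 3.9 1.8
   vertex 4.6 1.4 3.4
   vertex 5.7 1.2 1.3
  endloop
 endfacet
 facet normal 0.674 0.233 0.701
  outer loop
   vertex 5.4 3.9 1.8
   vertex 1.9 5.6 4.6
   vertex 4.6 1.4 3.4
  endloop
 endfacet
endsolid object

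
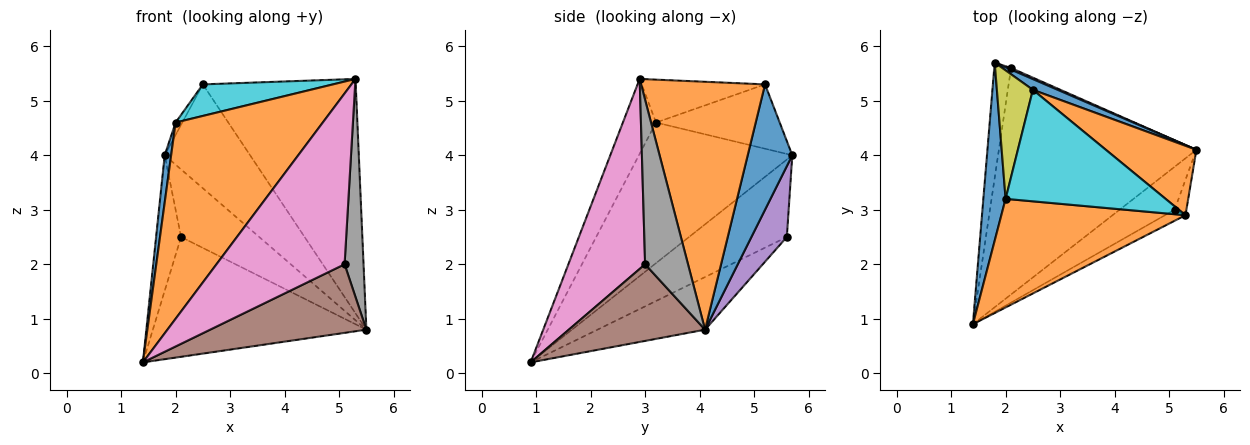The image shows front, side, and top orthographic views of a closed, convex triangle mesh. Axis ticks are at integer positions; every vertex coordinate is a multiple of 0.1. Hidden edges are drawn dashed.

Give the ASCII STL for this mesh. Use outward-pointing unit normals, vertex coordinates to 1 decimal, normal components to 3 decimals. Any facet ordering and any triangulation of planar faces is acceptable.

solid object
 facet normal -0.987 -0.041 0.156
  outer loop
   vertex 2.0 3.2 4.6
   vertex 1.8 5.7 4.0
   vertex 1.4 0.9 0.2
  endloop
 endfacet
 facet normal -0.193 -0.858 0.475
  outer loop
   vertex 2.0 3.2 4.6
   vertex 1.4 0.9 0.2
   vertex 5.3 2.9 5.4
  endloop
 endfacet
 facet normal -0.229 0.455 -0.860
  outer loop
   vertex 2.1 5.6 2.5
   vertex 5.5 4.1 0.8
   vertex 1.4 0.9 0.2
  endloop
 endfacet
 facet normal -0.948 0.242 -0.206
  outer loop
   vertex 2.1 5.6 2.5
   vertex 1.4 0.9 0.2
   vertex 1.8 5.7 4.0
  endloop
 endfacet
 facet normal 0.413 0.911 0.022
  outer loop
   vertex 2.1 5.6 2.5
   vertex 1.8 5.7 4.0
   vertex 5.5 4.1 0.8
  endloop
 endfacet
 facet normal 0.594 -0.682 -0.427
  outer loop
   vertex 5.1 3.0 2.0
   vertex 1.4 0.9 0.2
   vertex 5.5 4.1 0.8
  endloop
 endfacet
 facet normal 0.513 -0.857 -0.055
  outer loop
   vertex 5.1 3.0 2.0
   vertex 5.3 2.9 5.4
   vertex 1.4 0.9 0.2
  endloop
 endfacet
 facet normal 0.913 -0.403 -0.066
  outer loop
   vertex 5.1 3.0 2.0
   vertex 5.5 4.1 0.8
   vertex 5.3 2.9 5.4
  endloop
 endfacet
 facet normal -0.872 0.047 0.488
  outer loop
   vertex 2.5 5.2 5.3
   vertex 1.8 5.7 4.0
   vertex 2.0 3.2 4.6
  endloop
 endfacet
 facet normal -0.250 -0.264 0.932
  outer loop
   vertex 2.5 5.2 5.3
   vertex 2.0 3.2 4.6
   vertex 5.3 2.9 5.4
  endloop
 endfacet
 facet normal 0.461 0.883 0.091
  outer loop
   vertex 2.5 5.2 5.3
   vertex 5.5 4.1 0.8
   vertex 1.8 5.7 4.0
  endloop
 endfacet
 facet normal 0.614 0.757 0.224
  outer loop
   vertex 2.5 5.2 5.3
   vertex 5.3 2.9 5.4
   vertex 5.5 4.1 0.8
  endloop
 endfacet
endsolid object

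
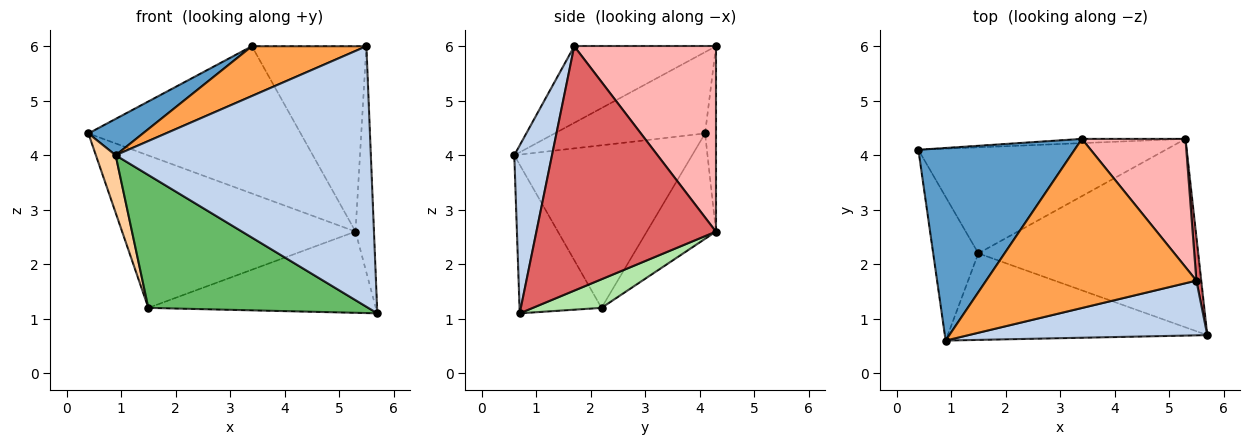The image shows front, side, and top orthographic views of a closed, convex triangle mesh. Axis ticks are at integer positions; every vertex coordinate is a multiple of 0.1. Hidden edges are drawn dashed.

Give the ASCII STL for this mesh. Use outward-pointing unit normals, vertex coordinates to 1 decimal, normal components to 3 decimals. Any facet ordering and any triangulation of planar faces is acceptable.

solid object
 facet normal -0.456 -0.165 0.875
  outer loop
   vertex 3.4 4.3 6.0
   vertex 0.4 4.1 4.4
   vertex 0.9 0.6 4.0
  endloop
 endfacet
 facet normal 0.143 -0.969 0.204
  outer loop
   vertex 5.5 1.7 6.0
   vertex 0.9 0.6 4.0
   vertex 5.7 0.7 1.1
  endloop
 endfacet
 facet normal -0.330 -0.267 0.906
  outer loop
   vertex 5.5 1.7 6.0
   vertex 3.4 4.3 6.0
   vertex 0.9 0.6 4.0
  endloop
 endfacet
 facet normal -0.958 -0.106 -0.266
  outer loop
   vertex 1.5 2.2 1.2
   vertex 0.9 0.6 4.0
   vertex 0.4 4.1 4.4
  endloop
 endfacet
 facet normal -0.298 -0.800 -0.521
  outer loop
   vertex 1.5 2.2 1.2
   vertex 5.7 0.7 1.1
   vertex 0.9 0.6 4.0
  endloop
 endfacet
 facet normal 0.119 0.393 -0.912
  outer loop
   vertex 5.3 4.3 2.6
   vertex 5.7 0.7 1.1
   vertex 1.5 2.2 1.2
  endloop
 endfacet
 facet normal 0.995 0.102 0.020
  outer loop
   vertex 5.3 4.3 2.6
   vertex 5.5 1.7 6.0
   vertex 5.7 0.7 1.1
  endloop
 endfacet
 facet normal 0.713 0.576 0.399
  outer loop
   vertex 5.3 4.3 2.6
   vertex 3.4 4.3 6.0
   vertex 5.5 1.7 6.0
  endloop
 endfacet
 facet normal -0.051 0.998 -0.029
  outer loop
   vertex 5.3 4.3 2.6
   vertex 0.4 4.1 4.4
   vertex 3.4 4.3 6.0
  endloop
 endfacet
 facet normal -0.236 0.798 -0.555
  outer loop
   vertex 5.3 4.3 2.6
   vertex 1.5 2.2 1.2
   vertex 0.4 4.1 4.4
  endloop
 endfacet
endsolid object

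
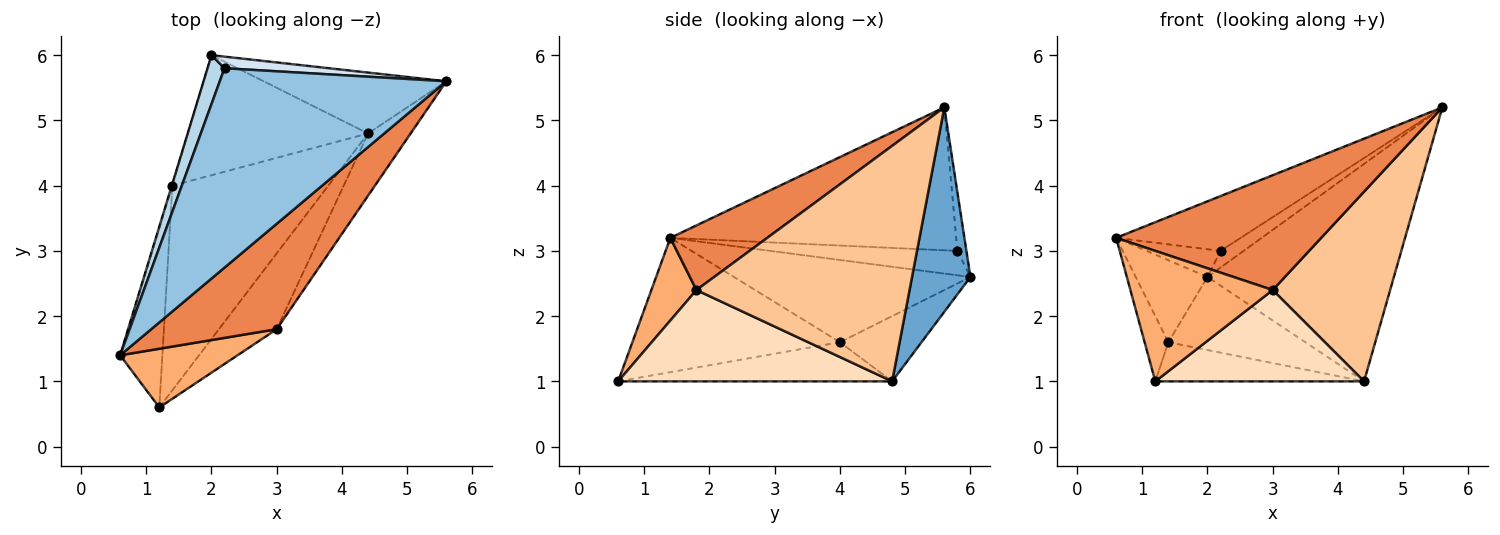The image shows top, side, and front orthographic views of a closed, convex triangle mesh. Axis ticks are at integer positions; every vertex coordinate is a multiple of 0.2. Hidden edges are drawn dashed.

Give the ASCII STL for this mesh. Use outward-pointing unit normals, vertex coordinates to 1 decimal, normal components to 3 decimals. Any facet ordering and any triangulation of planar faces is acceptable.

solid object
 facet normal 0.289 0.922 -0.258
  outer loop
   vertex 4.4 4.8 1.0
   vertex 2.0 6.0 2.6
   vertex 5.6 5.6 5.2
  endloop
 endfacet
 facet normal -0.520 0.226 0.824
  outer loop
   vertex 2.2 5.8 3.0
   vertex 0.6 1.4 3.2
   vertex 5.6 5.6 5.2
  endloop
 endfacet
 facet normal -0.780 0.308 0.544
  outer loop
   vertex 2.2 5.8 3.0
   vertex 2.0 6.0 2.6
   vertex 0.6 1.4 3.2
  endloop
 endfacet
 facet normal -0.306 0.782 0.544
  outer loop
   vertex 2.2 5.8 3.0
   vertex 5.6 5.6 5.2
   vertex 2.0 6.0 2.6
  endloop
 endfacet
 facet normal 0.329 -0.696 0.639
  outer loop
   vertex 3.0 1.8 2.4
   vertex 5.6 5.6 5.2
   vertex 0.6 1.4 3.2
  endloop
 endfacet
 facet normal 0.277 -0.876 0.394
  outer loop
   vertex 3.0 1.8 2.4
   vertex 0.6 1.4 3.2
   vertex 1.2 0.6 1.0
  endloop
 endfacet
 facet normal 0.865 -0.477 -0.156
  outer loop
   vertex 3.0 1.8 2.4
   vertex 4.4 4.8 1.0
   vertex 5.6 5.6 5.2
  endloop
 endfacet
 facet normal 0.711 -0.541 -0.450
  outer loop
   vertex 3.0 1.8 2.4
   vertex 1.2 0.6 1.0
   vertex 4.4 4.8 1.0
  endloop
 endfacet
 facet normal -0.957 0.290 -0.007
  outer loop
   vertex 1.4 4.0 1.6
   vertex 0.6 1.4 3.2
   vertex 2.0 6.0 2.6
  endloop
 endfacet
 facet normal -0.948 0.108 -0.298
  outer loop
   vertex 1.4 4.0 1.6
   vertex 1.2 0.6 1.0
   vertex 0.6 1.4 3.2
  endloop
 endfacet
 facet normal -0.296 0.497 -0.816
  outer loop
   vertex 1.4 4.0 1.6
   vertex 2.0 6.0 2.6
   vertex 4.4 4.8 1.0
  endloop
 endfacet
 facet normal -0.239 0.182 -0.954
  outer loop
   vertex 1.4 4.0 1.6
   vertex 4.4 4.8 1.0
   vertex 1.2 0.6 1.0
  endloop
 endfacet
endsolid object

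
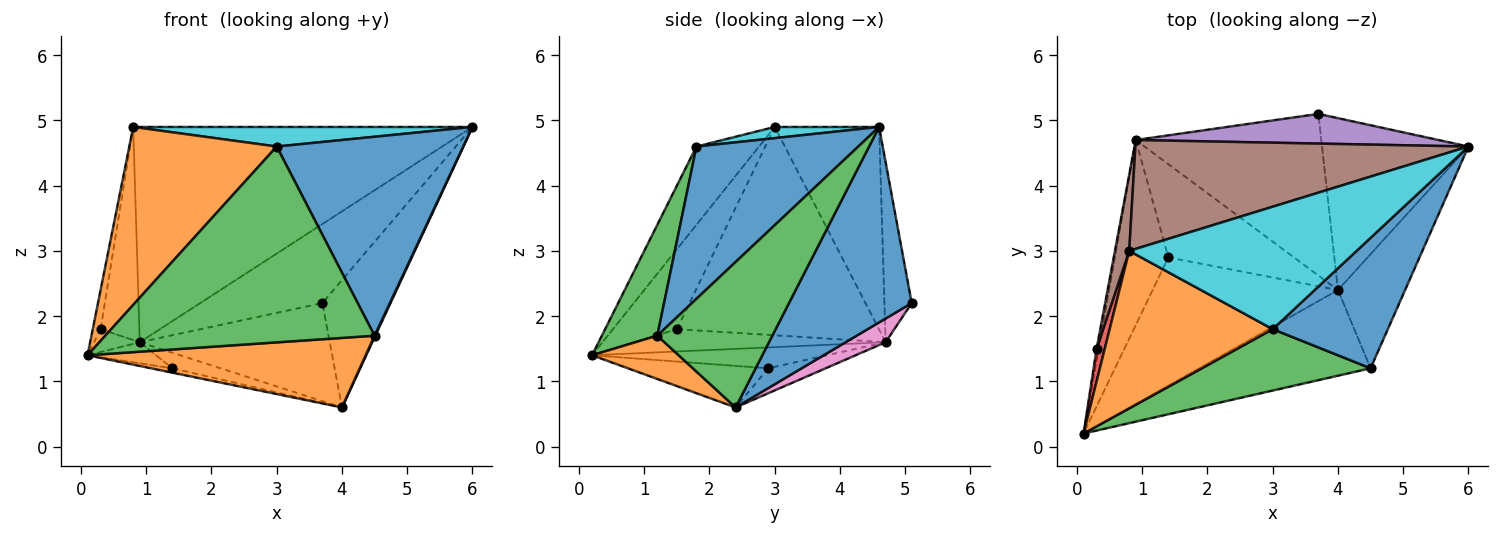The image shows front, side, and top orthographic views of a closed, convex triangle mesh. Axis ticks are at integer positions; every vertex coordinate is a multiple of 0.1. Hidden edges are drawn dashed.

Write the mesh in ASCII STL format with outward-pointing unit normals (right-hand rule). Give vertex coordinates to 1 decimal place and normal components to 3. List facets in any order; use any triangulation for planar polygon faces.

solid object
 facet normal 0.731 0.406 -0.548
  outer loop
   vertex 4.0 2.4 0.6
   vertex 3.7 5.1 2.2
   vertex 6.0 4.6 4.9
  endloop
 endfacet
 facet normal 0.192 -0.618 -0.762
  outer loop
   vertex 4.5 1.2 1.7
   vertex 0.1 0.2 1.4
   vertex 4.0 2.4 0.6
  endloop
 endfacet
 facet normal 0.908 -0.006 -0.419
  outer loop
   vertex 4.5 1.2 1.7
   vertex 4.0 2.4 0.6
   vertex 6.0 4.6 4.9
  endloop
 endfacet
 facet normal -0.219 0.033 -0.975
  outer loop
   vertex 1.4 2.9 1.2
   vertex 4.0 2.4 0.6
   vertex 0.1 0.2 1.4
  endloop
 endfacet
 facet normal -0.205 0.916 0.344
  outer loop
   vertex 0.9 4.7 1.6
   vertex 6.0 4.6 4.9
   vertex 3.7 5.1 2.2
  endloop
 endfacet
 facet normal -0.265 0.860 0.435
  outer loop
   vertex 0.9 4.7 1.6
   vertex 0.8 3.0 4.9
   vertex 6.0 4.6 4.9
  endloop
 endfacet
 facet normal 0.108 0.516 -0.850
  outer loop
   vertex 0.9 4.7 1.6
   vertex 3.7 5.1 2.2
   vertex 4.0 2.4 0.6
  endloop
 endfacet
 facet normal -0.192 0.162 -0.968
  outer loop
   vertex 0.9 4.7 1.6
   vertex 4.0 2.4 0.6
   vertex 1.4 2.9 1.2
  endloop
 endfacet
 facet normal -0.362 0.105 -0.926
  outer loop
   vertex 0.9 4.7 1.6
   vertex 1.4 2.9 1.2
   vertex 0.1 0.2 1.4
  endloop
 endfacet
 facet normal 0.049 -0.158 0.986
  outer loop
   vertex 3.0 1.8 4.6
   vertex 6.0 4.6 4.9
   vertex 0.8 3.0 4.9
  endloop
 endfacet
 facet normal 0.587 -0.677 0.444
  outer loop
   vertex 3.0 1.8 4.6
   vertex 4.5 1.2 1.7
   vertex 6.0 4.6 4.9
  endloop
 endfacet
 facet normal -0.303 -0.714 0.632
  outer loop
   vertex 3.0 1.8 4.6
   vertex 0.8 3.0 4.9
   vertex 0.1 0.2 1.4
  endloop
 endfacet
 facet normal 0.193 -0.936 0.293
  outer loop
   vertex 3.0 1.8 4.6
   vertex 0.1 0.2 1.4
   vertex 4.5 1.2 1.7
  endloop
 endfacet
 facet normal -0.988 0.121 0.101
  outer loop
   vertex 0.3 1.5 1.8
   vertex 0.1 0.2 1.4
   vertex 0.8 3.0 4.9
  endloop
 endfacet
 facet normal -0.980 0.178 -0.089
  outer loop
   vertex 0.3 1.5 1.8
   vertex 0.9 4.7 1.6
   vertex 0.1 0.2 1.4
  endloop
 endfacet
 facet normal -0.980 0.188 0.067
  outer loop
   vertex 0.3 1.5 1.8
   vertex 0.8 3.0 4.9
   vertex 0.9 4.7 1.6
  endloop
 endfacet
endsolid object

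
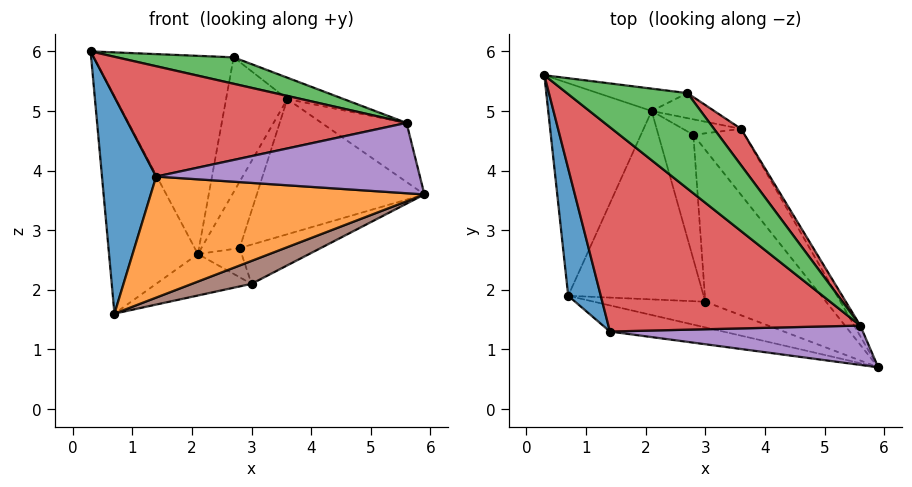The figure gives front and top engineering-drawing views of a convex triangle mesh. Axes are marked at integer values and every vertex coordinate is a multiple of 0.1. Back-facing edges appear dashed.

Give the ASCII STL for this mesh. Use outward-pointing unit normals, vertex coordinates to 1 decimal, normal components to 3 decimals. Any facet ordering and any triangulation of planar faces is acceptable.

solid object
 facet normal -0.923 -0.331 0.195
  outer loop
   vertex 1.4 1.3 3.9
   vertex 0.3 5.6 6.0
   vertex 0.7 1.9 1.6
  endloop
 endfacet
 facet normal -0.143 -0.967 -0.209
  outer loop
   vertex 1.4 1.3 3.9
   vertex 0.7 1.9 1.6
   vertex 5.9 0.7 3.6
  endloop
 endfacet
 facet normal -0.735 0.485 -0.475
  outer loop
   vertex 2.1 5.0 2.6
   vertex 0.7 1.9 1.6
   vertex 0.3 5.6 6.0
  endloop
 endfacet
 facet normal -0.175 -0.468 0.866
  outer loop
   vertex 5.6 1.4 4.8
   vertex 0.3 5.6 6.0
   vertex 1.4 1.3 3.9
  endloop
 endfacet
 facet normal -0.084 -0.870 0.486
  outer loop
   vertex 5.6 1.4 4.8
   vertex 1.4 1.3 3.9
   vertex 5.9 0.7 3.6
  endloop
 endfacet
 facet normal 0.132 -0.660 -0.739
  outer loop
   vertex 3.0 1.8 2.1
   vertex 5.9 0.7 3.6
   vertex 0.7 1.9 1.6
  endloop
 endfacet
 facet normal 0.216 0.210 -0.953
  outer loop
   vertex 3.0 1.8 2.1
   vertex 0.7 1.9 1.6
   vertex 2.1 5.0 2.6
  endloop
 endfacet
 facet normal 0.846 0.524 -0.094
  outer loop
   vertex 3.6 4.7 5.2
   vertex 5.6 1.4 4.8
   vertex 5.9 0.7 3.6
  endloop
 endfacet
 facet normal 0.512 0.215 -0.832
  outer loop
   vertex 2.8 4.6 2.7
   vertex 5.9 0.7 3.6
   vertex 3.0 1.8 2.1
  endloop
 endfacet
 facet normal 0.260 0.220 -0.940
  outer loop
   vertex 2.8 4.6 2.7
   vertex 3.0 1.8 2.1
   vertex 2.1 5.0 2.6
  endloop
 endfacet
 facet normal 0.783 0.559 -0.273
  outer loop
   vertex 2.8 4.6 2.7
   vertex 3.6 4.7 5.2
   vertex 5.9 0.7 3.6
  endloop
 endfacet
 facet normal 0.507 0.839 -0.196
  outer loop
   vertex 2.8 4.6 2.7
   vertex 2.1 5.0 2.6
   vertex 3.6 4.7 5.2
  endloop
 endfacet
 facet normal 0.007 -0.267 0.964
  outer loop
   vertex 2.7 5.3 5.9
   vertex 0.3 5.6 6.0
   vertex 5.6 1.4 4.8
  endloop
 endfacet
 facet normal 0.710 0.357 0.607
  outer loop
   vertex 2.7 5.3 5.9
   vertex 5.6 1.4 4.8
   vertex 3.6 4.7 5.2
  endloop
 endfacet
 facet normal 0.119 0.987 -0.111
  outer loop
   vertex 2.7 5.3 5.9
   vertex 2.1 5.0 2.6
   vertex 0.3 5.6 6.0
  endloop
 endfacet
 facet normal 0.457 0.875 -0.163
  outer loop
   vertex 2.7 5.3 5.9
   vertex 3.6 4.7 5.2
   vertex 2.1 5.0 2.6
  endloop
 endfacet
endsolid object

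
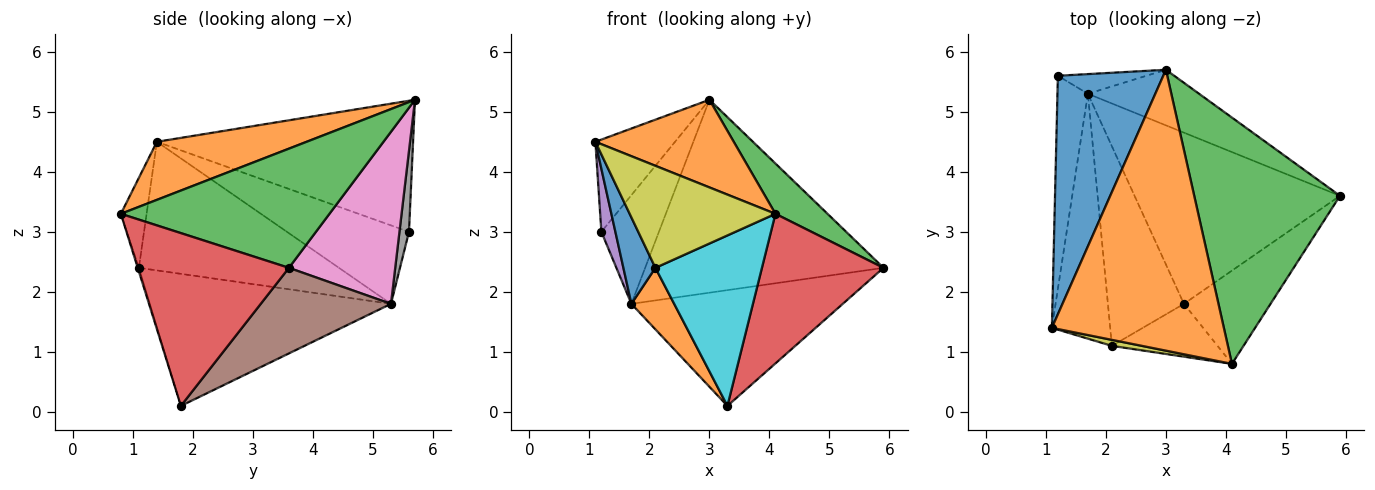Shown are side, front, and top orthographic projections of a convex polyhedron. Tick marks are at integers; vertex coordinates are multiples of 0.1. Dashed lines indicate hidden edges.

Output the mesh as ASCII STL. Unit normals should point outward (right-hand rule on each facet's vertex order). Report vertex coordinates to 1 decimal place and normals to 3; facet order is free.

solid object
 facet normal -0.757 0.236 0.609
  outer loop
   vertex 1.2 5.6 3.0
   vertex 1.1 1.4 4.5
   vertex 3.0 5.7 5.2
  endloop
 endfacet
 facet normal 0.307 -0.283 0.909
  outer loop
   vertex 4.1 0.8 3.3
   vertex 3.0 5.7 5.2
   vertex 1.1 1.4 4.5
  endloop
 endfacet
 facet normal 0.625 -0.156 0.765
  outer loop
   vertex 4.1 0.8 3.3
   vertex 5.9 3.6 2.4
   vertex 3.0 5.7 5.2
  endloop
 endfacet
 facet normal 0.726 -0.584 -0.364
  outer loop
   vertex 4.1 0.8 3.3
   vertex 3.3 1.8 0.1
   vertex 5.9 3.6 2.4
  endloop
 endfacet
 facet normal -0.927 -0.106 -0.360
  outer loop
   vertex 1.7 5.3 1.8
   vertex 1.1 1.4 4.5
   vertex 1.2 5.6 3.0
  endloop
 endfacet
 facet normal 0.326 0.529 -0.783
  outer loop
   vertex 1.7 5.3 1.8
   vertex 5.9 3.6 2.4
   vertex 3.3 1.8 0.1
  endloop
 endfacet
 facet normal 0.394 0.883 -0.255
  outer loop
   vertex 1.7 5.3 1.8
   vertex 3.0 5.7 5.2
   vertex 5.9 3.6 2.4
  endloop
 endfacet
 facet normal 0.161 0.971 -0.176
  outer loop
   vertex 1.7 5.3 1.8
   vertex 1.2 5.6 3.0
   vertex 3.0 5.7 5.2
  endloop
 endfacet
 facet normal -0.173 -0.983 0.058
  outer loop
   vertex 2.1 1.1 2.4
   vertex 4.1 0.8 3.3
   vertex 1.1 1.4 4.5
  endloop
 endfacet
 facet normal -0.010 -0.955 -0.296
  outer loop
   vertex 2.1 1.1 2.4
   vertex 3.3 1.8 0.1
   vertex 4.1 0.8 3.3
  endloop
 endfacet
 facet normal -0.901 -0.144 -0.409
  outer loop
   vertex 2.1 1.1 2.4
   vertex 1.1 1.4 4.5
   vertex 1.7 5.3 1.8
  endloop
 endfacet
 facet normal -0.857 -0.152 -0.493
  outer loop
   vertex 2.1 1.1 2.4
   vertex 1.7 5.3 1.8
   vertex 3.3 1.8 0.1
  endloop
 endfacet
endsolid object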